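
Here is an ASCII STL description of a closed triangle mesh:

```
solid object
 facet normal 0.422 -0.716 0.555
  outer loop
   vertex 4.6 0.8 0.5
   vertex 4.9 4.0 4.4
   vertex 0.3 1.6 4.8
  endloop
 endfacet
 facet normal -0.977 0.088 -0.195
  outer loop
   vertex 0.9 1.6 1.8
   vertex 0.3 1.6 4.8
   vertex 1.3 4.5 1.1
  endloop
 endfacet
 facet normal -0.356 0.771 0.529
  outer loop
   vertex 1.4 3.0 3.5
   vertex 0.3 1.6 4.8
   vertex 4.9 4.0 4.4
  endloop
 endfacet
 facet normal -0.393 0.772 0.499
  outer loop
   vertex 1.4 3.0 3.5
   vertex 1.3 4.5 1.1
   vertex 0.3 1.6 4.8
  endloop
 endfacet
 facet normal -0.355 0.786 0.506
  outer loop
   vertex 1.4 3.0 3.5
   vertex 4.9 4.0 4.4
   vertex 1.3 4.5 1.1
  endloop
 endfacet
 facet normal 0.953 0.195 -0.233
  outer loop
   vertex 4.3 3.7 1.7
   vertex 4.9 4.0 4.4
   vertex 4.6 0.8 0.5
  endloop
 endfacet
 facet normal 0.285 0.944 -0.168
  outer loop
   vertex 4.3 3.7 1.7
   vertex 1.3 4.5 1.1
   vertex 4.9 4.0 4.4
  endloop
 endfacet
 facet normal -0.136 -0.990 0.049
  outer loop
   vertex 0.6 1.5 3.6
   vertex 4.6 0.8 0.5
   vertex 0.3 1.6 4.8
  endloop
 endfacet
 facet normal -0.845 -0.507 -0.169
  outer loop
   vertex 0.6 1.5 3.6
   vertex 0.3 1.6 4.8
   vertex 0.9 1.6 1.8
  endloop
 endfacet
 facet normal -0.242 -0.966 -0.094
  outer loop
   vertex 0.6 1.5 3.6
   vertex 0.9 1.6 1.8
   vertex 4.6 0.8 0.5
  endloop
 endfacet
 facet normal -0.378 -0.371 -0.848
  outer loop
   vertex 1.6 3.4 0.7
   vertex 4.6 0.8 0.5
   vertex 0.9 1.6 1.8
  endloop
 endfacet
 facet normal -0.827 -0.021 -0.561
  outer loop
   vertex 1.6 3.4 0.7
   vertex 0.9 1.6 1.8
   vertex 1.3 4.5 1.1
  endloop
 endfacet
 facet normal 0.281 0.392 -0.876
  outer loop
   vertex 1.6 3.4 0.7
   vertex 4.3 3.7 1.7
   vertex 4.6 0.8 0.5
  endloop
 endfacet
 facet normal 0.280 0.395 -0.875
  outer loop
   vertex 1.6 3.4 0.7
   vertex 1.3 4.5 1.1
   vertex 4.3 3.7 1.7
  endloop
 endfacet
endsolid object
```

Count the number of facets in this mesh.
14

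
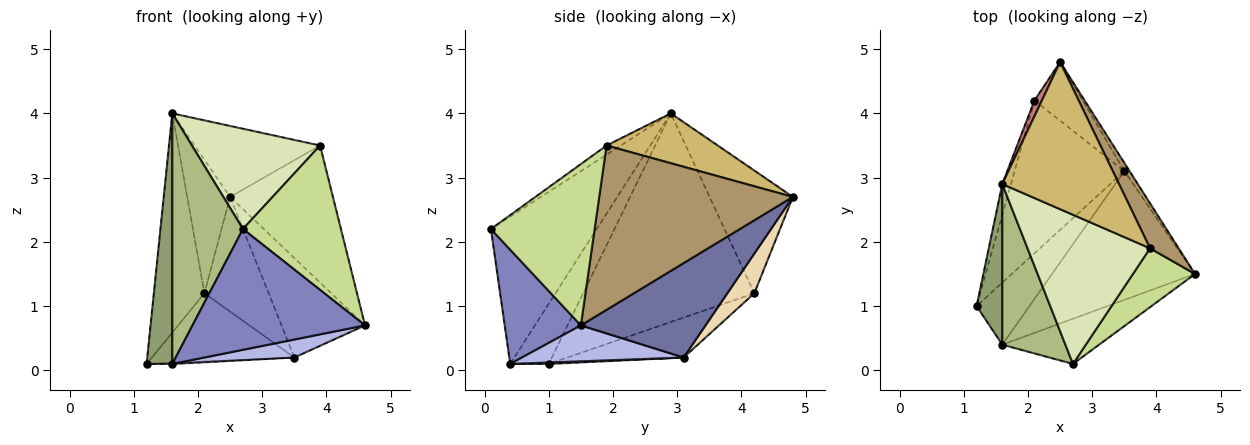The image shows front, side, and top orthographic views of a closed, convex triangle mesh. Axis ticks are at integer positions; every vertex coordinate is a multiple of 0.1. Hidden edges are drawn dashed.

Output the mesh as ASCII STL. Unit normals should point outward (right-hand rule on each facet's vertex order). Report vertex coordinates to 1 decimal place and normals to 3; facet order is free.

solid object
 facet normal 0.830 0.556 -0.046
  outer loop
   vertex 3.5 3.1 0.2
   vertex 2.5 4.8 2.7
   vertex 4.6 1.5 0.7
  endloop
 endfacet
 facet normal 0.382 -0.866 -0.324
  outer loop
   vertex 1.6 0.4 0.1
   vertex 4.6 1.5 0.7
   vertex 2.7 0.1 2.2
  endloop
 endfacet
 facet normal 0.027 0.018 -0.999
  outer loop
   vertex 1.6 0.4 0.1
   vertex 1.2 1.0 0.1
   vertex 3.5 3.1 0.2
  endloop
 endfacet
 facet normal 0.241 -0.134 -0.961
  outer loop
   vertex 1.6 0.4 0.1
   vertex 3.5 3.1 0.2
   vertex 4.6 1.5 0.7
  endloop
 endfacet
 facet normal -0.784 -0.523 0.335
  outer loop
   vertex 1.6 0.4 0.1
   vertex 1.6 2.9 4.0
   vertex 1.2 1.0 0.1
  endloop
 endfacet
 facet normal -0.783 -0.523 0.336
  outer loop
   vertex 1.6 0.4 0.1
   vertex 2.7 0.1 2.2
   vertex 1.6 2.9 4.0
  endloop
 endfacet
 facet normal 0.700 -0.661 0.269
  outer loop
   vertex 3.9 1.9 3.5
   vertex 2.7 0.1 2.2
   vertex 4.6 1.5 0.7
  endloop
 endfacet
 facet normal -0.062 -0.557 0.828
  outer loop
   vertex 3.9 1.9 3.5
   vertex 1.6 2.9 4.0
   vertex 2.7 0.1 2.2
  endloop
 endfacet
 facet normal 0.873 0.463 0.152
  outer loop
   vertex 3.9 1.9 3.5
   vertex 4.6 1.5 0.7
   vertex 2.5 4.8 2.7
  endloop
 endfacet
 facet normal 0.359 0.405 0.841
  outer loop
   vertex 3.9 1.9 3.5
   vertex 2.5 4.8 2.7
   vertex 1.6 2.9 4.0
  endloop
 endfacet
 facet normal -0.315 0.387 -0.867
  outer loop
   vertex 2.1 4.2 1.2
   vertex 3.5 3.1 0.2
   vertex 1.2 1.0 0.1
  endloop
 endfacet
 facet normal 0.350 0.834 -0.427
  outer loop
   vertex 2.1 4.2 1.2
   vertex 2.5 4.8 2.7
   vertex 3.5 3.1 0.2
  endloop
 endfacet
 facet normal -0.958 0.283 -0.040
  outer loop
   vertex 2.1 4.2 1.2
   vertex 1.2 1.0 0.1
   vertex 1.6 2.9 4.0
  endloop
 endfacet
 facet normal -0.888 0.457 0.054
  outer loop
   vertex 2.1 4.2 1.2
   vertex 1.6 2.9 4.0
   vertex 2.5 4.8 2.7
  endloop
 endfacet
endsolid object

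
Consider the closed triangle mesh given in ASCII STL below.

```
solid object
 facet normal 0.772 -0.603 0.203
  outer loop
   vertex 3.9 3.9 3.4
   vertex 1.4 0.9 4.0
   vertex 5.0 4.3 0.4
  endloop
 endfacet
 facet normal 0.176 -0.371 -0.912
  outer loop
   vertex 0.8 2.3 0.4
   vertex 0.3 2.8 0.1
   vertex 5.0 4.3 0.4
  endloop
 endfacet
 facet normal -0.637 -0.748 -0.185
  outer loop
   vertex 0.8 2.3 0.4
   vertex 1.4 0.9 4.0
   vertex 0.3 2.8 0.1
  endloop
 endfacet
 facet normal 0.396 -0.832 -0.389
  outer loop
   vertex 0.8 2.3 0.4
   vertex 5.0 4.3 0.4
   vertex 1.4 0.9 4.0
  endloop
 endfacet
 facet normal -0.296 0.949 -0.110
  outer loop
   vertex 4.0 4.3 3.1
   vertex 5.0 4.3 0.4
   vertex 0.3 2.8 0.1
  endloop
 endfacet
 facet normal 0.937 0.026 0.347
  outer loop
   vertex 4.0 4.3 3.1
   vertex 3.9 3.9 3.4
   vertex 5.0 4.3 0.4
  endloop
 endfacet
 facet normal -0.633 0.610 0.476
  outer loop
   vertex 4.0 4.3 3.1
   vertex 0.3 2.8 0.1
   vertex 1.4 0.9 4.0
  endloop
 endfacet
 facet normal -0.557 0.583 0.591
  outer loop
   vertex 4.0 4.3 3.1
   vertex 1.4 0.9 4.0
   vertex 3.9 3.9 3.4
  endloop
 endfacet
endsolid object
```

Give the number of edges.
12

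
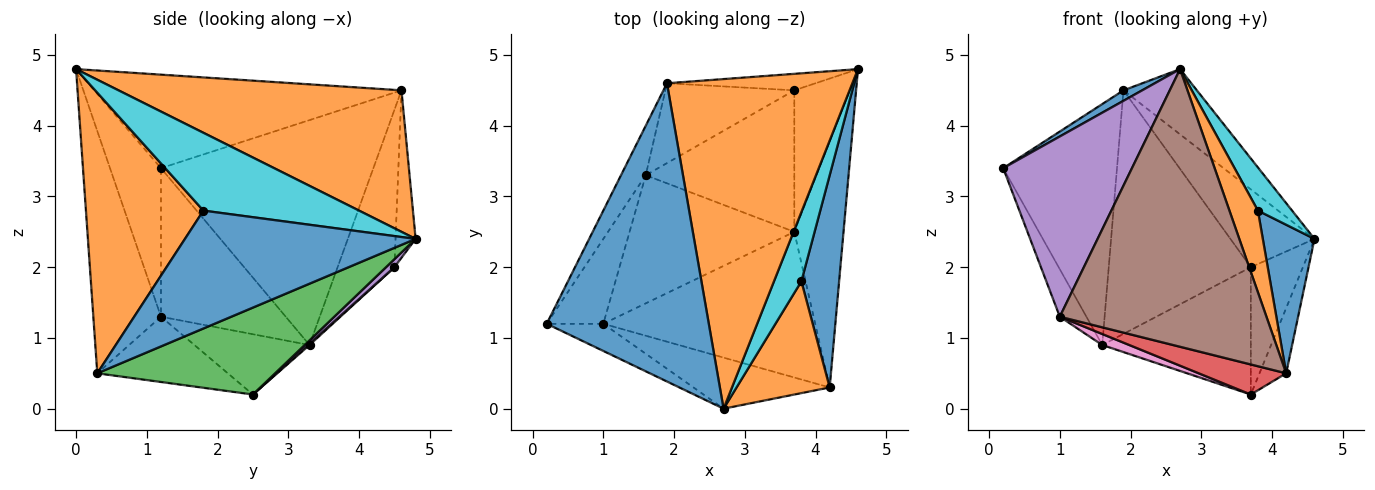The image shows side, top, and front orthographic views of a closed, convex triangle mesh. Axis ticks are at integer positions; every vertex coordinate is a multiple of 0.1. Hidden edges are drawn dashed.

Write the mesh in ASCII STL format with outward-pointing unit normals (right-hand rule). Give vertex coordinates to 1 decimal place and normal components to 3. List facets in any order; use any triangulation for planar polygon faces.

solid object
 facet normal -0.499 -0.030 0.866
  outer loop
   vertex 1.9 4.6 4.5
   vertex 0.2 1.2 3.4
   vertex 2.7 0.0 4.8
  endloop
 endfacet
 facet normal 0.599 0.155 0.785
  outer loop
   vertex 1.9 4.6 4.5
   vertex 2.7 0.0 4.8
   vertex 4.6 4.8 2.4
  endloop
 endfacet
 facet normal 0.863 0.130 -0.488
  outer loop
   vertex 4.2 0.3 0.5
   vertex 3.7 2.5 0.2
   vertex 4.6 4.8 2.4
  endloop
 endfacet
 facet normal -0.289 -0.194 -0.938
  outer loop
   vertex 1.0 1.2 1.3
   vertex 3.7 2.5 0.2
   vertex 4.2 0.3 0.5
  endloop
 endfacet
 facet normal -0.364 -0.921 -0.139
  outer loop
   vertex 1.0 1.2 1.3
   vertex 2.7 0.0 4.8
   vertex 0.2 1.2 3.4
  endloop
 endfacet
 facet normal -0.306 -0.936 -0.172
  outer loop
   vertex 1.0 1.2 1.3
   vertex 4.2 0.3 0.5
   vertex 2.7 0.0 4.8
  endloop
 endfacet
 facet normal -0.343 -0.080 -0.936
  outer loop
   vertex 1.6 3.3 0.9
   vertex 3.7 2.5 0.2
   vertex 1.0 1.2 1.3
  endloop
 endfacet
 facet normal -0.877 0.470 -0.097
  outer loop
   vertex 1.6 3.3 0.9
   vertex 0.2 1.2 3.4
   vertex 1.9 4.6 4.5
  endloop
 endfacet
 facet normal -0.916 0.195 -0.349
  outer loop
   vertex 1.6 3.3 0.9
   vertex 1.0 1.2 1.3
   vertex 0.2 1.2 3.4
  endloop
 endfacet
 facet normal 0.924 -0.203 0.325
  outer loop
   vertex 3.8 1.8 2.8
   vertex 4.6 4.8 2.4
   vertex 2.7 0.0 4.8
  endloop
 endfacet
 facet normal 0.931 -0.209 0.298
  outer loop
   vertex 3.8 1.8 2.8
   vertex 4.2 0.3 0.5
   vertex 4.6 4.8 2.4
  endloop
 endfacet
 facet normal 0.925 -0.224 0.307
  outer loop
   vertex 3.8 1.8 2.8
   vertex 2.7 0.0 4.8
   vertex 4.2 0.3 0.5
  endloop
 endfacet
 facet normal -0.228 0.953 -0.202
  outer loop
   vertex 3.7 4.5 2.0
   vertex 1.9 4.6 4.5
   vertex 4.6 4.8 2.4
  endloop
 endfacet
 facet normal -0.355 0.888 -0.291
  outer loop
   vertex 3.7 4.5 2.0
   vertex 1.6 3.3 0.9
   vertex 1.9 4.6 4.5
  endloop
 endfacet
 facet normal 0.107 0.665 -0.739
  outer loop
   vertex 3.7 4.5 2.0
   vertex 4.6 4.8 2.4
   vertex 3.7 2.5 0.2
  endloop
 endfacet
 facet normal 0.007 0.669 -0.743
  outer loop
   vertex 3.7 4.5 2.0
   vertex 3.7 2.5 0.2
   vertex 1.6 3.3 0.9
  endloop
 endfacet
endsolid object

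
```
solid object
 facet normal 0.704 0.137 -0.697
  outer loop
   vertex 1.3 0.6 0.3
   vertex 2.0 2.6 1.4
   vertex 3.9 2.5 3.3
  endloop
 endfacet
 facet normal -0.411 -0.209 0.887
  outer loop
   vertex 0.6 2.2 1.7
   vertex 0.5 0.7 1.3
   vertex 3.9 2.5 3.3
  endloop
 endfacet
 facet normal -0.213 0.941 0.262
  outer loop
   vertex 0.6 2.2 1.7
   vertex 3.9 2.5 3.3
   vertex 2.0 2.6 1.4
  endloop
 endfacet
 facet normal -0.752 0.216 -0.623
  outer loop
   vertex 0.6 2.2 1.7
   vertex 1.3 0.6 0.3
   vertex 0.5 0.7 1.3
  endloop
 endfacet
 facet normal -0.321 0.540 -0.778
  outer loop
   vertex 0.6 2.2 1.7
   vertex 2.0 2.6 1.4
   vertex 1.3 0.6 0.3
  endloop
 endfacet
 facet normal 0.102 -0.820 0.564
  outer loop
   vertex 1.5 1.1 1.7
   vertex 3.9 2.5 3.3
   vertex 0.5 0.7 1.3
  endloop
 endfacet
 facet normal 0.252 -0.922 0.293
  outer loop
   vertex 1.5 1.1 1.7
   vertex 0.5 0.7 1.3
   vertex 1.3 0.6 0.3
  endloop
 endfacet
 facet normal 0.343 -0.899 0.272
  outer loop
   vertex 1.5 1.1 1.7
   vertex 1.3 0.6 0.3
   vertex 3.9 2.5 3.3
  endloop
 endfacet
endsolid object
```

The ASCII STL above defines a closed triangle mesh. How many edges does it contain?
12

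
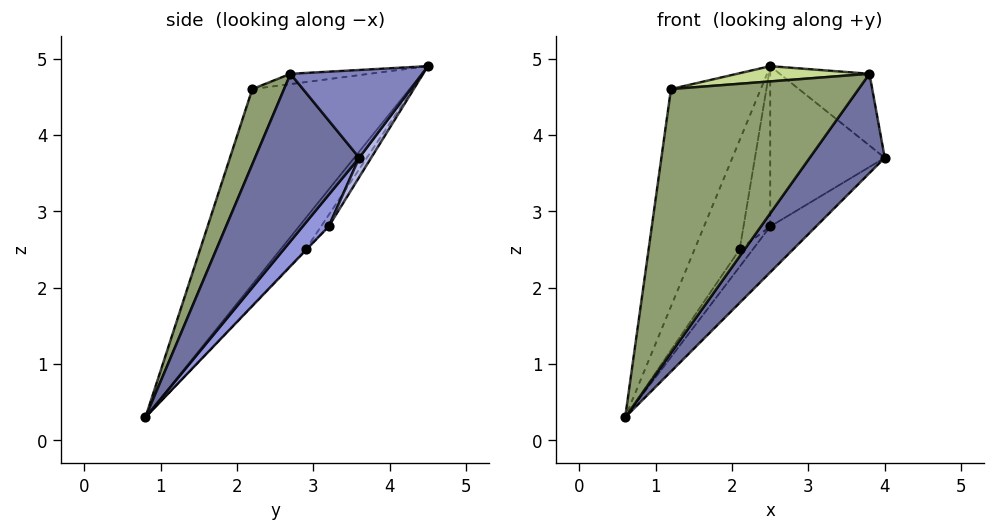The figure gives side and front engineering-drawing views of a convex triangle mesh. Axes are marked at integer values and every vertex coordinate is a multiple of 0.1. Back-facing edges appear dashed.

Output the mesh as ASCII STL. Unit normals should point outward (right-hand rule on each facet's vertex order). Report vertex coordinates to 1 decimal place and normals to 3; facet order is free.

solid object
 facet normal 0.771 -0.555 -0.314
  outer loop
   vertex 3.8 2.7 4.8
   vertex 0.6 0.8 0.3
   vertex 4.0 3.6 3.7
  endloop
 endfacet
 facet normal 0.705 0.480 0.521
  outer loop
   vertex 3.8 2.7 4.8
   vertex 4.0 3.6 3.7
   vertex 2.5 4.5 4.9
  endloop
 endfacet
 facet normal 0.315 0.554 -0.771
  outer loop
   vertex 2.5 3.2 2.8
   vertex 4.0 3.6 3.7
   vertex 0.6 0.8 0.3
  endloop
 endfacet
 facet normal 0.089 0.847 -0.524
  outer loop
   vertex 2.5 3.2 2.8
   vertex 2.5 4.5 4.9
   vertex 4.0 3.6 3.7
  endloop
 endfacet
 facet normal 0.160 -0.945 0.285
  outer loop
   vertex 1.2 2.2 4.6
   vertex 0.6 0.8 0.3
   vertex 3.8 2.7 4.8
  endloop
 endfacet
 facet normal -0.868 0.496 -0.040
  outer loop
   vertex 1.2 2.2 4.6
   vertex 2.5 4.5 4.9
   vertex 0.6 0.8 0.3
  endloop
 endfacet
 facet normal -0.058 -0.097 0.994
  outer loop
   vertex 1.2 2.2 4.6
   vertex 3.8 2.7 4.8
   vertex 2.5 4.5 4.9
  endloop
 endfacet
 facet normal -0.436 0.781 -0.448
  outer loop
   vertex 2.1 2.9 2.5
   vertex 0.6 0.8 0.3
   vertex 2.5 4.5 4.9
  endloop
 endfacet
 facet normal -0.052 0.740 -0.671
  outer loop
   vertex 2.1 2.9 2.5
   vertex 2.5 3.2 2.8
   vertex 0.6 0.8 0.3
  endloop
 endfacet
 facet normal -0.236 0.826 -0.511
  outer loop
   vertex 2.1 2.9 2.5
   vertex 2.5 4.5 4.9
   vertex 2.5 3.2 2.8
  endloop
 endfacet
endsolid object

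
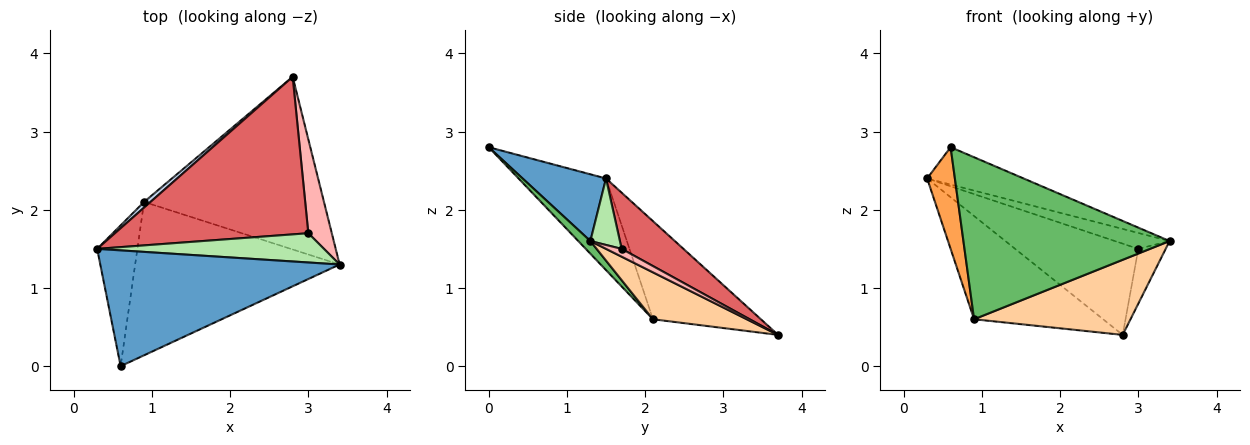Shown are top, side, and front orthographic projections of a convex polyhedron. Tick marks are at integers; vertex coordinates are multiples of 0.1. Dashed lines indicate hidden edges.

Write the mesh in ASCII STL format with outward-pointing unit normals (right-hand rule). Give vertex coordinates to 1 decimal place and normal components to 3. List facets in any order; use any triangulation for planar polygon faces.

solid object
 facet normal 0.257 0.297 0.920
  outer loop
   vertex 0.6 0.0 2.8
   vertex 3.4 1.3 1.6
   vertex 0.3 1.5 2.4
  endloop
 endfacet
 facet normal -0.641 0.766 0.042
  outer loop
   vertex 0.9 2.1 0.6
   vertex 0.3 1.5 2.4
   vertex 2.8 3.7 0.4
  endloop
 endfacet
 facet normal -0.879 -0.279 -0.386
  outer loop
   vertex 0.9 2.1 0.6
   vertex 0.6 0.0 2.8
   vertex 0.3 1.5 2.4
  endloop
 endfacet
 facet normal 0.233 -0.388 -0.892
  outer loop
   vertex 0.9 2.1 0.6
   vertex 2.8 3.7 0.4
   vertex 3.4 1.3 1.6
  endloop
 endfacet
 facet normal 0.043 -0.726 -0.687
  outer loop
   vertex 0.9 2.1 0.6
   vertex 3.4 1.3 1.6
   vertex 0.6 0.0 2.8
  endloop
 endfacet
 facet normal 0.249 0.462 0.851
  outer loop
   vertex 3.0 1.7 1.5
   vertex 0.3 1.5 2.4
   vertex 3.4 1.3 1.6
  endloop
 endfacet
 facet normal 0.244 0.486 0.839
  outer loop
   vertex 3.0 1.7 1.5
   vertex 2.8 3.7 0.4
   vertex 0.3 1.5 2.4
  endloop
 endfacet
 facet normal 0.277 0.484 0.830
  outer loop
   vertex 3.0 1.7 1.5
   vertex 3.4 1.3 1.6
   vertex 2.8 3.7 0.4
  endloop
 endfacet
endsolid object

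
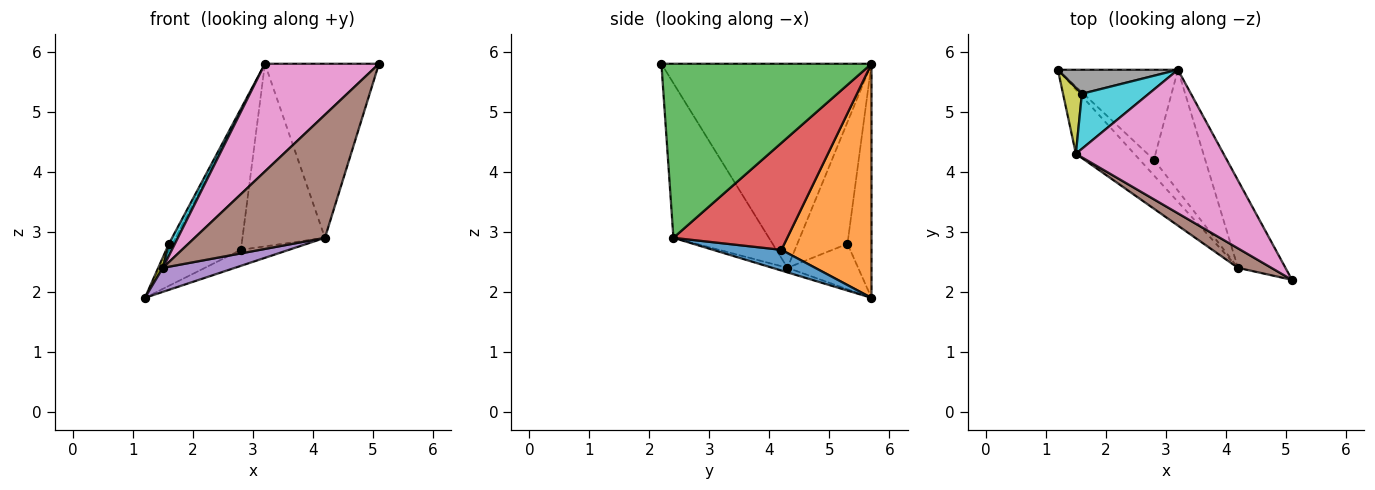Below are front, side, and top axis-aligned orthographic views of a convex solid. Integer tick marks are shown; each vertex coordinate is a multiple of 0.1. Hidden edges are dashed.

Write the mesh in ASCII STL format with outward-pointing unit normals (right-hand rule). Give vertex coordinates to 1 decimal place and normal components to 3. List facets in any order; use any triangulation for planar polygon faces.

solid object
 facet normal 0.714 0.501 -0.489
  outer loop
   vertex 2.8 4.2 2.7
   vertex 4.2 2.4 2.9
   vertex 1.2 5.7 1.9
  endloop
 endfacet
 facet normal 0.727 0.577 -0.373
  outer loop
   vertex 3.2 5.7 5.8
   vertex 2.8 4.2 2.7
   vertex 1.2 5.7 1.9
  endloop
 endfacet
 facet normal 0.855 0.464 -0.233
  outer loop
   vertex 3.2 5.7 5.8
   vertex 5.1 2.2 5.8
   vertex 4.2 2.4 2.9
  endloop
 endfacet
 facet normal 0.755 0.547 -0.362
  outer loop
   vertex 3.2 5.7 5.8
   vertex 4.2 2.4 2.9
   vertex 2.8 4.2 2.7
  endloop
 endfacet
 facet normal -0.073 -0.349 -0.934
  outer loop
   vertex 1.5 4.3 2.4
   vertex 1.2 5.7 1.9
   vertex 4.2 2.4 2.9
  endloop
 endfacet
 facet normal -0.586 -0.800 0.127
  outer loop
   vertex 1.5 4.3 2.4
   vertex 4.2 2.4 2.9
   vertex 5.1 2.2 5.8
  endloop
 endfacet
 facet normal -0.742 -0.403 0.537
  outer loop
   vertex 1.5 4.3 2.4
   vertex 5.1 2.2 5.8
   vertex 3.2 5.7 5.8
  endloop
 endfacet
 facet normal -0.882 0.136 0.452
  outer loop
   vertex 1.6 5.3 2.8
   vertex 3.2 5.7 5.8
   vertex 1.2 5.7 1.9
  endloop
 endfacet
 facet normal -0.922 -0.061 0.383
  outer loop
   vertex 1.6 5.3 2.8
   vertex 1.2 5.7 1.9
   vertex 1.5 4.3 2.4
  endloop
 endfacet
 facet normal -0.872 -0.104 0.479
  outer loop
   vertex 1.6 5.3 2.8
   vertex 1.5 4.3 2.4
   vertex 3.2 5.7 5.8
  endloop
 endfacet
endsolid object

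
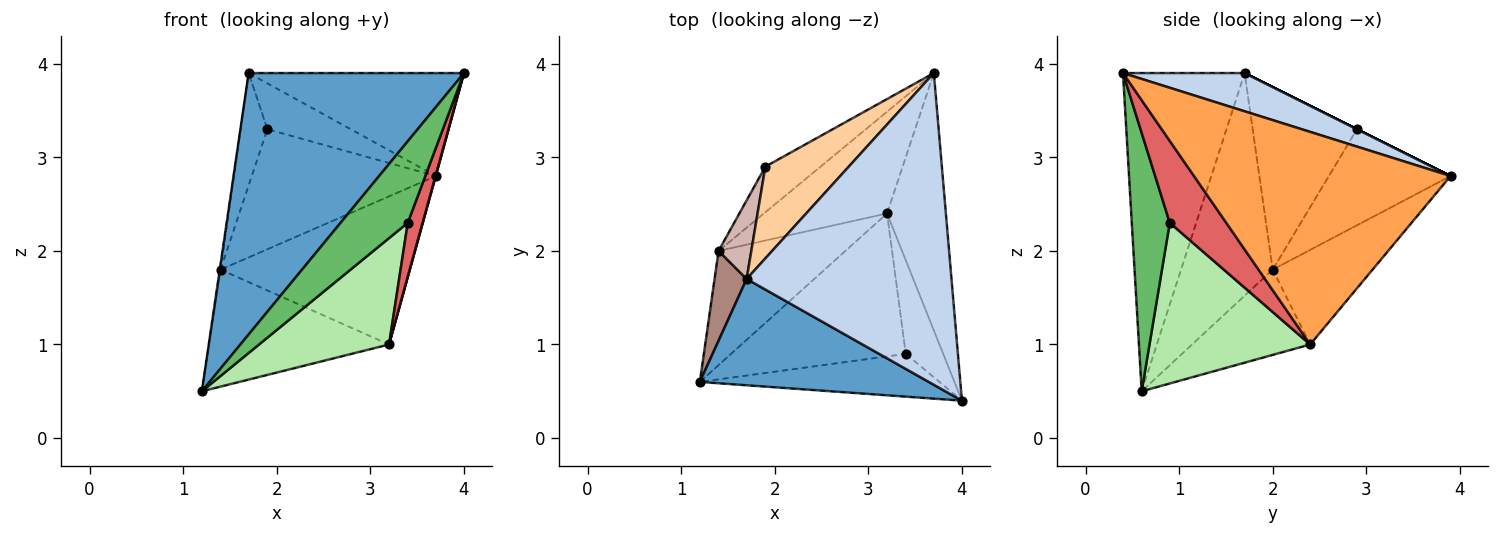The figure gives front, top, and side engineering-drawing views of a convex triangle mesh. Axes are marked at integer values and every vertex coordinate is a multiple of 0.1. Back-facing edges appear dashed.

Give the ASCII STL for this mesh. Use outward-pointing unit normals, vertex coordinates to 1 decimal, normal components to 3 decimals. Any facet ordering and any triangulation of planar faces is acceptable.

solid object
 facet normal -0.464 -0.821 0.334
  outer loop
   vertex 1.7 1.7 3.9
   vertex 1.2 0.6 0.5
   vertex 4.0 0.4 3.9
  endloop
 endfacet
 facet normal 0.175 0.309 0.935
  outer loop
   vertex 1.7 1.7 3.9
   vertex 4.0 0.4 3.9
   vertex 3.7 3.9 2.8
  endloop
 endfacet
 facet normal 0.964 -0.001 -0.267
  outer loop
   vertex 3.2 2.4 1.0
   vertex 3.7 3.9 2.8
   vertex 4.0 0.4 3.9
  endloop
 endfacet
 facet normal 0.000 0.447 0.894
  outer loop
   vertex 1.9 2.9 3.3
   vertex 1.7 1.7 3.9
   vertex 3.7 3.9 2.8
  endloop
 endfacet
 facet normal 0.448 -0.792 -0.415
  outer loop
   vertex 3.4 0.9 2.3
   vertex 4.0 0.4 3.9
   vertex 1.2 0.6 0.5
  endloop
 endfacet
 facet normal 0.594 -0.480 -0.646
  outer loop
   vertex 3.4 0.9 2.3
   vertex 1.2 0.6 0.5
   vertex 3.2 2.4 1.0
  endloop
 endfacet
 facet normal 0.885 -0.233 -0.404
  outer loop
   vertex 3.4 0.9 2.3
   vertex 3.2 2.4 1.0
   vertex 4.0 0.4 3.9
  endloop
 endfacet
 facet normal -0.399 0.756 -0.519
  outer loop
   vertex 1.4 2.0 1.8
   vertex 3.7 3.9 2.8
   vertex 3.2 2.4 1.0
  endloop
 endfacet
 facet normal -0.526 0.795 -0.302
  outer loop
   vertex 1.4 2.0 1.8
   vertex 1.9 2.9 3.3
   vertex 3.7 3.9 2.8
  endloop
 endfacet
 facet normal -0.425 0.648 -0.632
  outer loop
   vertex 1.4 2.0 1.8
   vertex 3.2 2.4 1.0
   vertex 1.2 0.6 0.5
  endloop
 endfacet
 facet normal -0.990 0.009 0.143
  outer loop
   vertex 1.4 2.0 1.8
   vertex 1.2 0.6 0.5
   vertex 1.7 1.7 3.9
  endloop
 endfacet
 facet normal -0.954 0.245 0.171
  outer loop
   vertex 1.4 2.0 1.8
   vertex 1.7 1.7 3.9
   vertex 1.9 2.9 3.3
  endloop
 endfacet
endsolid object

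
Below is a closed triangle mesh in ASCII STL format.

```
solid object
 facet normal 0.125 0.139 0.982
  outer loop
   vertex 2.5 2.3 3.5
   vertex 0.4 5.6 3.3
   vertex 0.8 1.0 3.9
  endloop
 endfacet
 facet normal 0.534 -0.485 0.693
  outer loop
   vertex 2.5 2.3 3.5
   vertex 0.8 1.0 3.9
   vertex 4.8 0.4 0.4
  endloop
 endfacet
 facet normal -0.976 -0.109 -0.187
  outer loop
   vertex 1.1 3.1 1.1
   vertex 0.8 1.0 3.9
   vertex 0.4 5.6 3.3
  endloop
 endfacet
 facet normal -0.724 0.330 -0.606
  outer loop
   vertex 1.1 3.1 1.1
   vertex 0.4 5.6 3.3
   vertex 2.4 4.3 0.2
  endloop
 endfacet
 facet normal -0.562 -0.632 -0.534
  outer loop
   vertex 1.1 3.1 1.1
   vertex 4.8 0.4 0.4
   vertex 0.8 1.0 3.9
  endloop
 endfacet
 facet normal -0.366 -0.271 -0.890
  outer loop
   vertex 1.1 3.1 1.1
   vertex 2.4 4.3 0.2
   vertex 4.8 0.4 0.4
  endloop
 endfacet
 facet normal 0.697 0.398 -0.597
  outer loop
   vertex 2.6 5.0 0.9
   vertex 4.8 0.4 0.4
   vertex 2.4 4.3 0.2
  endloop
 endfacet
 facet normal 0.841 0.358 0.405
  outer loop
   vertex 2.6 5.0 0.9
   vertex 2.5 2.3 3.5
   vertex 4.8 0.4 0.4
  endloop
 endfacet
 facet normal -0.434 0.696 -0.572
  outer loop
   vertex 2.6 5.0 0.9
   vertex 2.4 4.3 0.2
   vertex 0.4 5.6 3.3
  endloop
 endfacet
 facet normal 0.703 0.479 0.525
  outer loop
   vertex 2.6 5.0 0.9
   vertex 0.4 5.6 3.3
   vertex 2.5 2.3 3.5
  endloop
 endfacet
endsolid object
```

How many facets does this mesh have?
10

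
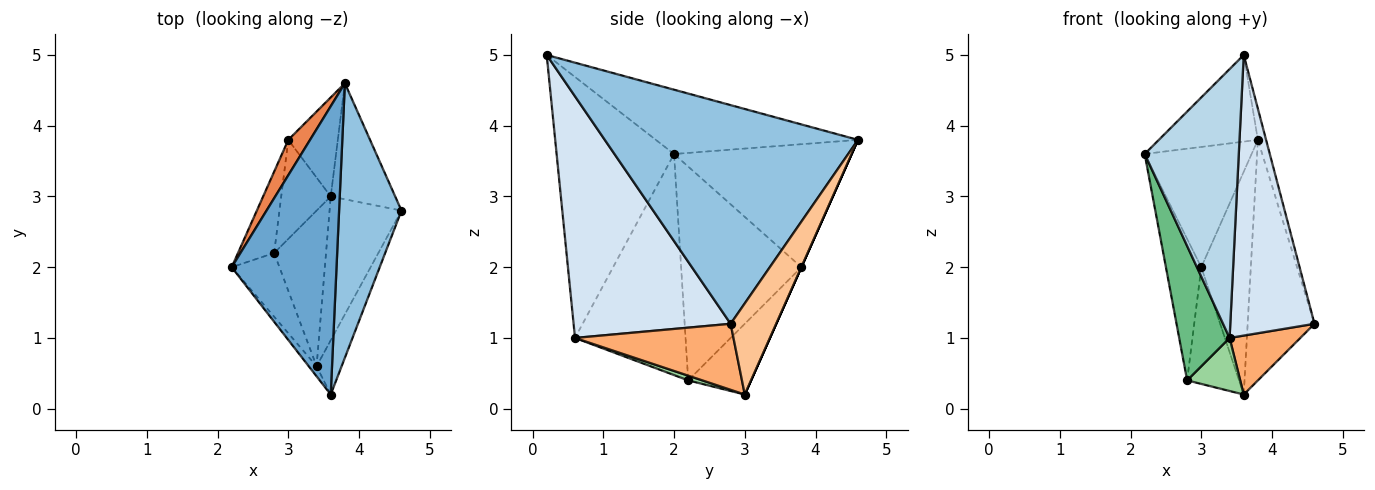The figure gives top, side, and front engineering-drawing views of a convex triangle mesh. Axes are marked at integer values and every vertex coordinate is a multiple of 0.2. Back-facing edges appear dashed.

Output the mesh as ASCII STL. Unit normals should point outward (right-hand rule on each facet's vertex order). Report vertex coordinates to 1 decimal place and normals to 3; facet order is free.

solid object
 facet normal -0.507 0.248 0.826
  outer loop
   vertex 3.8 4.6 3.8
   vertex 2.2 2.0 3.6
   vertex 3.6 0.2 5.0
  endloop
 endfacet
 facet normal 0.961 0.031 0.274
  outer loop
   vertex 3.8 4.6 3.8
   vertex 3.6 0.2 5.0
   vertex 4.6 2.8 1.2
  endloop
 endfacet
 facet normal -0.780 -0.625 -0.023
  outer loop
   vertex 3.4 0.6 1.0
   vertex 3.6 0.2 5.0
   vertex 2.2 2.0 3.6
  endloop
 endfacet
 facet normal 0.878 -0.470 -0.091
  outer loop
   vertex 3.4 0.6 1.0
   vertex 4.6 2.8 1.2
   vertex 3.6 0.2 5.0
  endloop
 endfacet
 facet normal -0.847 0.510 0.150
  outer loop
   vertex 3.0 3.8 2.0
   vertex 2.2 2.0 3.6
   vertex 3.8 4.6 3.8
  endloop
 endfacet
 facet normal 0.647 -0.289 -0.705
  outer loop
   vertex 3.6 3.0 0.2
   vertex 4.6 2.8 1.2
   vertex 3.4 0.6 1.0
  endloop
 endfacet
 facet normal 0.524 0.767 -0.370
  outer loop
   vertex 3.6 3.0 0.2
   vertex 3.8 4.6 3.8
   vertex 4.6 2.8 1.2
  endloop
 endfacet
 facet normal 0.000 0.914 -0.406
  outer loop
   vertex 3.6 3.0 0.2
   vertex 3.0 3.8 2.0
   vertex 3.8 4.6 3.8
  endloop
 endfacet
 facet normal -0.893 -0.407 -0.193
  outer loop
   vertex 2.8 2.2 0.4
   vertex 3.4 0.6 1.0
   vertex 2.2 2.0 3.6
  endloop
 endfacet
 facet normal 0.086 -0.321 -0.943
  outer loop
   vertex 2.8 2.2 0.4
   vertex 3.6 3.0 0.2
   vertex 3.4 0.6 1.0
  endloop
 endfacet
 facet normal -0.947 0.279 -0.160
  outer loop
   vertex 2.8 2.2 0.4
   vertex 2.2 2.0 3.6
   vertex 3.0 3.8 2.0
  endloop
 endfacet
 facet normal -0.679 0.560 -0.475
  outer loop
   vertex 2.8 2.2 0.4
   vertex 3.0 3.8 2.0
   vertex 3.6 3.0 0.2
  endloop
 endfacet
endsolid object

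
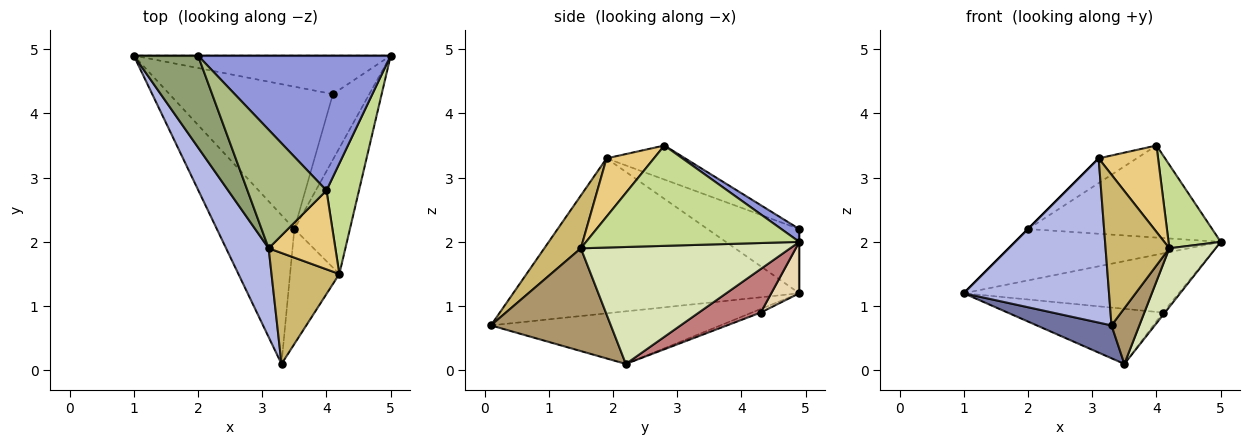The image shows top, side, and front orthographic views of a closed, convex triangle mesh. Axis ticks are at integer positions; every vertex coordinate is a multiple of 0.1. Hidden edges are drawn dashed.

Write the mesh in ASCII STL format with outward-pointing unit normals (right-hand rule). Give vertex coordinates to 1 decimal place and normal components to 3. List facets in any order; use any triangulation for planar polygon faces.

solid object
 facet normal -0.552 -0.180 -0.814
  outer loop
   vertex 3.5 2.2 0.1
   vertex 3.3 0.1 0.7
   vertex 1.0 4.9 1.2
  endloop
 endfacet
 facet normal 0.000 1.000 0.000
  outer loop
   vertex 2.0 4.9 2.2
   vertex 5.0 4.9 2.0
   vertex 1.0 4.9 1.2
  endloop
 endfacet
 facet normal 0.055 0.563 0.825
  outer loop
   vertex 2.0 4.9 2.2
   vertex 4.0 2.8 3.5
   vertex 5.0 4.9 2.0
  endloop
 endfacet
 facet normal -0.866 -0.440 0.238
  outer loop
   vertex 3.1 1.9 3.3
   vertex 1.0 4.9 1.2
   vertex 3.3 0.1 0.7
  endloop
 endfacet
 facet normal -0.707 0.000 0.707
  outer loop
   vertex 3.1 1.9 3.3
   vertex 2.0 4.9 2.2
   vertex 1.0 4.9 1.2
  endloop
 endfacet
 facet normal -0.389 0.188 0.902
  outer loop
   vertex 3.1 1.9 3.3
   vertex 4.0 2.8 3.5
   vertex 2.0 4.9 2.2
  endloop
 endfacet
 facet normal 0.927 -0.227 0.300
  outer loop
   vertex 4.2 1.5 1.9
   vertex 5.0 4.9 2.0
   vertex 4.0 2.8 3.5
  endloop
 endfacet
 facet normal 0.886 -0.196 -0.421
  outer loop
   vertex 4.2 1.5 1.9
   vertex 3.5 2.2 0.1
   vertex 5.0 4.9 2.0
  endloop
 endfacet
 facet normal 0.883 -0.205 -0.423
  outer loop
   vertex 4.2 1.5 1.9
   vertex 3.3 0.1 0.7
   vertex 3.5 2.2 0.1
  endloop
 endfacet
 facet normal 0.419 -0.731 0.538
  outer loop
   vertex 4.2 1.5 1.9
   vertex 3.1 1.9 3.3
   vertex 3.3 0.1 0.7
  endloop
 endfacet
 facet normal 0.508 -0.637 0.581
  outer loop
   vertex 4.2 1.5 1.9
   vertex 4.0 2.8 3.5
   vertex 3.1 1.9 3.3
  endloop
 endfacet
 facet normal 0.109 0.833 -0.543
  outer loop
   vertex 4.1 4.3 0.9
   vertex 1.0 4.9 1.2
   vertex 5.0 4.9 2.0
  endloop
 endfacet
 facet normal -0.020 0.361 -0.932
  outer loop
   vertex 4.1 4.3 0.9
   vertex 3.5 2.2 0.1
   vertex 1.0 4.9 1.2
  endloop
 endfacet
 facet normal 0.767 0.025 -0.641
  outer loop
   vertex 4.1 4.3 0.9
   vertex 5.0 4.9 2.0
   vertex 3.5 2.2 0.1
  endloop
 endfacet
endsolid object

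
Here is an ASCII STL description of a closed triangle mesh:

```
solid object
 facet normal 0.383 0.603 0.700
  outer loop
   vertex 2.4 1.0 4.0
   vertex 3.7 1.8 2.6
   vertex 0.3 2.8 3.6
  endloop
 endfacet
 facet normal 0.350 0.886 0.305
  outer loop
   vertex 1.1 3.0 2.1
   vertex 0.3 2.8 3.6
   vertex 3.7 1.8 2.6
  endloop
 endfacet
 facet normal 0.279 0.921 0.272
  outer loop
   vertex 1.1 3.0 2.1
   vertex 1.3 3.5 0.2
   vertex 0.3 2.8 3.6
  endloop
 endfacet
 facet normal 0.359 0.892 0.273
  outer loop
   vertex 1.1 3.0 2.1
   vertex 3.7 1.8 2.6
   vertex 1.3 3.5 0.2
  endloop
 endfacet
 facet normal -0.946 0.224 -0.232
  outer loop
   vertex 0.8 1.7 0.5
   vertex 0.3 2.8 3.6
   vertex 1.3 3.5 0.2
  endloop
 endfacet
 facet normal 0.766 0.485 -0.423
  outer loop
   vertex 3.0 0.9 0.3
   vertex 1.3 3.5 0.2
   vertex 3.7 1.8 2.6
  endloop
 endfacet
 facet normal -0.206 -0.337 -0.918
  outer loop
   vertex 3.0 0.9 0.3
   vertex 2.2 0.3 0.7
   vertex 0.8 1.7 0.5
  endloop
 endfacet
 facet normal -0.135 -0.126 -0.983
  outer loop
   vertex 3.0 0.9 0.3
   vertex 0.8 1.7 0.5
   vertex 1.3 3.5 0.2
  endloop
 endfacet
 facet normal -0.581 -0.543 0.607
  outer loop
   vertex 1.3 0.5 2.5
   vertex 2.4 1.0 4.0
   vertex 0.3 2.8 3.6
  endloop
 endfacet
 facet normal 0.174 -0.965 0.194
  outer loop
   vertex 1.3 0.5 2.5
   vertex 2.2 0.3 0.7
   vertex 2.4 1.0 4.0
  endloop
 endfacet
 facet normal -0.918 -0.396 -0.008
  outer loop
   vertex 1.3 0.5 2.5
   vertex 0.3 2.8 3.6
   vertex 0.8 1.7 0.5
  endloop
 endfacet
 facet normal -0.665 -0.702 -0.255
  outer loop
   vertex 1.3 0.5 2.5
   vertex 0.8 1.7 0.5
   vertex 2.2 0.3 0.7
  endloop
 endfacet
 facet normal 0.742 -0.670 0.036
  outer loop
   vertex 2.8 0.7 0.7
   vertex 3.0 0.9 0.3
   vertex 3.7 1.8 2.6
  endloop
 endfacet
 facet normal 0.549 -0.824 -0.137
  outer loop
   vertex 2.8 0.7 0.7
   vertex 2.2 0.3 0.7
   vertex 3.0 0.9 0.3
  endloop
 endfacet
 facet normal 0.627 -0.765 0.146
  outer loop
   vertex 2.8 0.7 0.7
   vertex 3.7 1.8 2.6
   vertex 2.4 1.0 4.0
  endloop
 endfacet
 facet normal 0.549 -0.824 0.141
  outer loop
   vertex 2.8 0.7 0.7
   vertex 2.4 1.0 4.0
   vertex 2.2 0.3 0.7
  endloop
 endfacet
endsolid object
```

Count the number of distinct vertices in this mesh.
10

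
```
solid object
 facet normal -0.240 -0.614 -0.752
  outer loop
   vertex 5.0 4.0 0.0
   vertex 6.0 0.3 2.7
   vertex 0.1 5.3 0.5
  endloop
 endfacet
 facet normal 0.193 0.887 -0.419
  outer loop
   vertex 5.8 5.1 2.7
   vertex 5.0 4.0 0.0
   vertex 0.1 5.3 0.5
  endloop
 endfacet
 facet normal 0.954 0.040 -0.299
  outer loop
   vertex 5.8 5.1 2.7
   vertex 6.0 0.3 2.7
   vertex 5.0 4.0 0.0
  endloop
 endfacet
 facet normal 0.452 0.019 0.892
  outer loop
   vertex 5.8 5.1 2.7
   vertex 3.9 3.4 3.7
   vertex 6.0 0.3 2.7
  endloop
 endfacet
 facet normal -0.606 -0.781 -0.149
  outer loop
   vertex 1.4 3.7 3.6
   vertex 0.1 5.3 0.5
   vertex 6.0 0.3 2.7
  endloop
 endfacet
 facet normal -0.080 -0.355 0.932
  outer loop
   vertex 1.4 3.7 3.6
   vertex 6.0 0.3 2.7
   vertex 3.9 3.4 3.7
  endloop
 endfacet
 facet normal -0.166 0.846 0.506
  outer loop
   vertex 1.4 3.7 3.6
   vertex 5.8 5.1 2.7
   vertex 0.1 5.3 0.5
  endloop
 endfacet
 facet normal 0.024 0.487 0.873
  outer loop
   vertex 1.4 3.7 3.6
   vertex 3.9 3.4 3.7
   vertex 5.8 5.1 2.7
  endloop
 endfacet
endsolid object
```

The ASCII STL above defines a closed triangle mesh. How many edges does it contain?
12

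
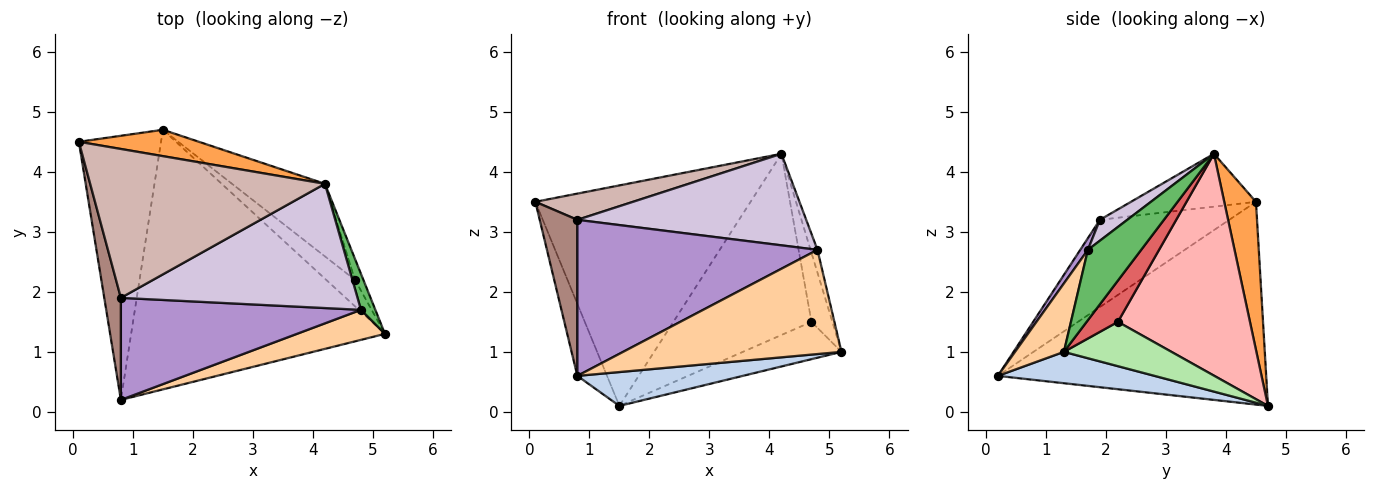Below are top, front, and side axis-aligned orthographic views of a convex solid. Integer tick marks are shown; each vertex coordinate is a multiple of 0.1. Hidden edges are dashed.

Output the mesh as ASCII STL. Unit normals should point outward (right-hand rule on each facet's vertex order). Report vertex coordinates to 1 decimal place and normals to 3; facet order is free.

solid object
 facet normal -0.922 0.102 -0.374
  outer loop
   vertex 1.5 4.7 0.1
   vertex 0.8 0.2 0.6
   vertex 0.1 4.5 3.5
  endloop
 endfacet
 facet normal 0.122 -0.128 -0.984
  outer loop
   vertex 1.5 4.7 0.1
   vertex 5.2 1.3 1.0
   vertex 0.8 0.2 0.6
  endloop
 endfacet
 facet normal 0.145 0.982 0.117
  outer loop
   vertex 4.2 3.8 4.3
   vertex 1.5 4.7 0.1
   vertex 0.1 4.5 3.5
  endloop
 endfacet
 facet normal 0.210 -0.939 0.271
  outer loop
   vertex 4.8 1.7 2.7
   vertex 0.8 0.2 0.6
   vertex 5.2 1.3 1.0
  endloop
 endfacet
 facet normal 0.972 0.126 0.199
  outer loop
   vertex 4.8 1.7 2.7
   vertex 5.2 1.3 1.0
   vertex 4.2 3.8 4.3
  endloop
 endfacet
 facet normal 0.665 0.609 -0.432
  outer loop
   vertex 4.7 2.2 1.5
   vertex 5.2 1.3 1.0
   vertex 1.5 4.7 0.1
  endloop
 endfacet
 facet normal 0.820 0.548 -0.167
  outer loop
   vertex 4.7 2.2 1.5
   vertex 4.2 3.8 4.3
   vertex 5.2 1.3 1.0
  endloop
 endfacet
 facet normal 0.664 0.694 -0.278
  outer loop
   vertex 4.7 2.2 1.5
   vertex 1.5 4.7 0.1
   vertex 4.2 3.8 4.3
  endloop
 endfacet
 facet normal 0.027 -0.837 0.547
  outer loop
   vertex 0.8 1.9 3.2
   vertex 0.8 0.2 0.6
   vertex 4.8 1.7 2.7
  endloop
 endfacet
 facet normal 0.071 -0.592 0.803
  outer loop
   vertex 0.8 1.9 3.2
   vertex 4.8 1.7 2.7
   vertex 4.2 3.8 4.3
  endloop
 endfacet
 facet normal -0.944 -0.275 0.180
  outer loop
   vertex 0.8 1.9 3.2
   vertex 0.1 4.5 3.5
   vertex 0.8 0.2 0.6
  endloop
 endfacet
 facet normal -0.217 -0.169 0.962
  outer loop
   vertex 0.8 1.9 3.2
   vertex 4.2 3.8 4.3
   vertex 0.1 4.5 3.5
  endloop
 endfacet
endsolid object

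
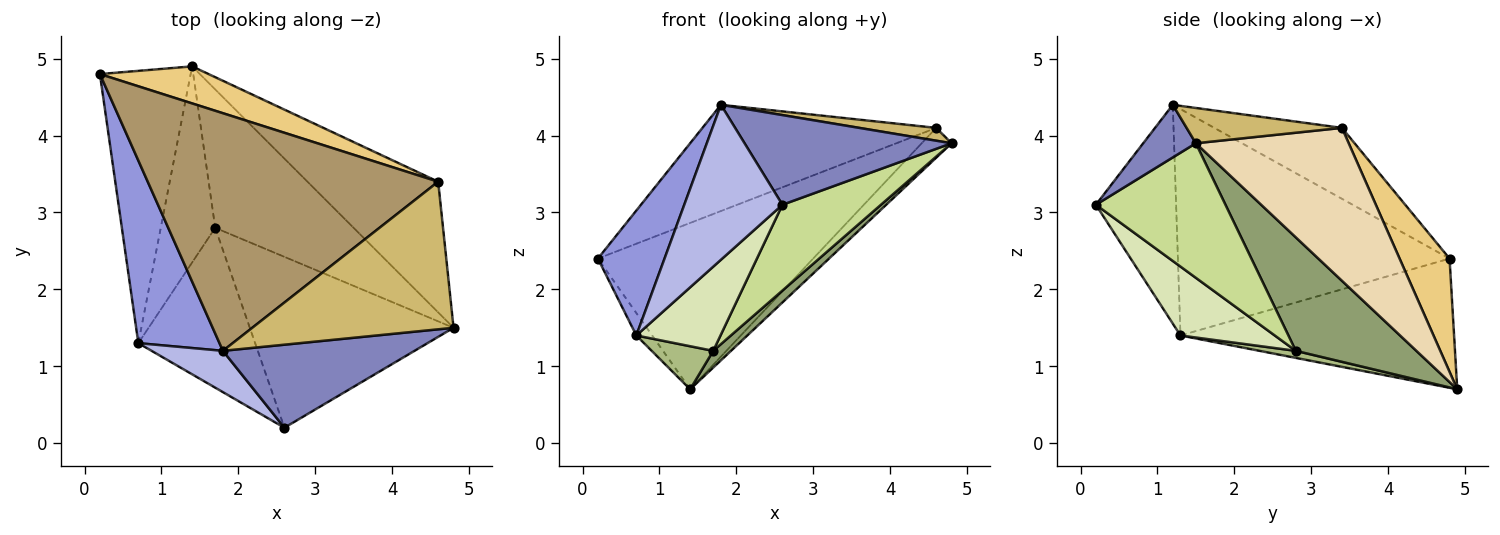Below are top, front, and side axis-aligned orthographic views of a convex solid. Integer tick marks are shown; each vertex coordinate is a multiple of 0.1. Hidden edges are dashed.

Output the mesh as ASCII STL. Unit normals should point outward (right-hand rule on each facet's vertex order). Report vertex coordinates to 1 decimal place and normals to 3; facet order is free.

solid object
 facet normal -0.817 0.047 -0.574
  outer loop
   vertex 0.7 1.3 1.4
   vertex 0.2 4.8 2.4
   vertex 1.4 4.9 0.7
  endloop
 endfacet
 facet normal 0.183 -0.721 0.668
  outer loop
   vertex 1.8 1.2 4.4
   vertex 2.6 0.2 3.1
   vertex 4.8 1.5 3.9
  endloop
 endfacet
 facet normal -0.917 -0.225 0.329
  outer loop
   vertex 1.8 1.2 4.4
   vertex 0.2 4.8 2.4
   vertex 0.7 1.3 1.4
  endloop
 endfacet
 facet normal -0.620 -0.758 0.202
  outer loop
   vertex 1.8 1.2 4.4
   vertex 0.7 1.3 1.4
   vertex 2.6 0.2 3.1
  endloop
 endfacet
 facet normal 0.631 -0.093 -0.770
  outer loop
   vertex 1.7 2.8 1.2
   vertex 1.4 4.9 0.7
   vertex 4.8 1.5 3.9
  endloop
 endfacet
 facet normal 0.125 -0.213 -0.969
  outer loop
   vertex 1.7 2.8 1.2
   vertex 0.7 1.3 1.4
   vertex 1.4 4.9 0.7
  endloop
 endfacet
 facet normal 0.508 -0.386 -0.770
  outer loop
   vertex 1.7 2.8 1.2
   vertex 4.8 1.5 3.9
   vertex 2.6 0.2 3.1
  endloop
 endfacet
 facet normal 0.463 -0.413 -0.784
  outer loop
   vertex 1.7 2.8 1.2
   vertex 2.6 0.2 3.1
   vertex 0.7 1.3 1.4
  endloop
 endfacet
 facet normal -0.218 0.398 0.891
  outer loop
   vertex 4.6 3.4 4.1
   vertex 0.2 4.8 2.4
   vertex 1.8 1.2 4.4
  endloop
 endfacet
 facet normal 0.172 -0.085 0.981
  outer loop
   vertex 4.6 3.4 4.1
   vertex 1.8 1.2 4.4
   vertex 4.8 1.5 3.9
  endloop
 endfacet
 facet normal 0.221 0.952 0.212
  outer loop
   vertex 4.6 3.4 4.1
   vertex 1.4 4.9 0.7
   vertex 0.2 4.8 2.4
  endloop
 endfacet
 facet normal 0.752 0.147 -0.643
  outer loop
   vertex 4.6 3.4 4.1
   vertex 4.8 1.5 3.9
   vertex 1.4 4.9 0.7
  endloop
 endfacet
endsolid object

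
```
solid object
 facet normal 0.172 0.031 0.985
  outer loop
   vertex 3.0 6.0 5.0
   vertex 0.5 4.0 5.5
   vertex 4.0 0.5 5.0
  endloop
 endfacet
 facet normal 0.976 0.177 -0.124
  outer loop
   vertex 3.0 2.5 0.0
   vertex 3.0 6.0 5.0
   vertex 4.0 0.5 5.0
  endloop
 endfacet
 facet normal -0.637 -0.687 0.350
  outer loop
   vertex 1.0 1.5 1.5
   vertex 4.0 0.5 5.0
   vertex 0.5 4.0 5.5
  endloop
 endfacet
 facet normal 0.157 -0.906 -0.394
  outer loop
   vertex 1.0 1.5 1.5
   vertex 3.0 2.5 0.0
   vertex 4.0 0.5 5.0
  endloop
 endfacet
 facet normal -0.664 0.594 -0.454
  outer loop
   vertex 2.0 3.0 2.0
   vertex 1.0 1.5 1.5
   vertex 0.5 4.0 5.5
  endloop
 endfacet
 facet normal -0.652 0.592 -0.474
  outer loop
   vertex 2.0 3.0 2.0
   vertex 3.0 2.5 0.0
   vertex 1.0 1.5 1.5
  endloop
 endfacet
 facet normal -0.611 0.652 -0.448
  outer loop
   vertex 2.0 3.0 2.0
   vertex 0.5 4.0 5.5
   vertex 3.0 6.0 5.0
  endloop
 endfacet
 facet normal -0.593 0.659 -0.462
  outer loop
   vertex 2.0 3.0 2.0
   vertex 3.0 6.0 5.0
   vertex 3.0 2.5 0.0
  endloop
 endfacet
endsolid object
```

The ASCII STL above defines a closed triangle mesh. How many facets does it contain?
8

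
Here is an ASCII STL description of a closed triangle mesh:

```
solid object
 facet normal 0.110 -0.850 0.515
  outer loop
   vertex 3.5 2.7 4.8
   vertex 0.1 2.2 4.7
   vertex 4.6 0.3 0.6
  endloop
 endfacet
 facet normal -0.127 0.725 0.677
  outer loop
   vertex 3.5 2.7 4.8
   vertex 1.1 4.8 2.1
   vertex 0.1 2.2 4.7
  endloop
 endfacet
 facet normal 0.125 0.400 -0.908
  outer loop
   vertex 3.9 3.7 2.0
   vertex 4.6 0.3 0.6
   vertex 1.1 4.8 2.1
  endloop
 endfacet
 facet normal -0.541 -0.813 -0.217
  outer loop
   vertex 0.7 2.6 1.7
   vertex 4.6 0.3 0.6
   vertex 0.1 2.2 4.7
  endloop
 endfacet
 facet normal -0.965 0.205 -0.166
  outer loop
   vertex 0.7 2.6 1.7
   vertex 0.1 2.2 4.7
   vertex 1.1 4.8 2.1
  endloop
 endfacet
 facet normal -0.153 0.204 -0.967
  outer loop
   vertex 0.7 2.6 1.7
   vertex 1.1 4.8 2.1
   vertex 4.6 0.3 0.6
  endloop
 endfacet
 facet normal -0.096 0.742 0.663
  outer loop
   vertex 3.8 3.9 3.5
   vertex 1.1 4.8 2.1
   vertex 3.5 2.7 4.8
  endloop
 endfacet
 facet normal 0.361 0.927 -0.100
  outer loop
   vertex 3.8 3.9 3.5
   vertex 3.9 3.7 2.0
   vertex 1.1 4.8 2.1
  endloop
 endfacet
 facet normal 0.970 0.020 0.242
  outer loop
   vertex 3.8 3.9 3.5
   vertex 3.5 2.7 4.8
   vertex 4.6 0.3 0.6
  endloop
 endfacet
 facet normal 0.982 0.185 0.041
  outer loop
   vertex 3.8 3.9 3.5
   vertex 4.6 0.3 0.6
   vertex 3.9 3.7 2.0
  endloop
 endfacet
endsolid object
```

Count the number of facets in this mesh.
10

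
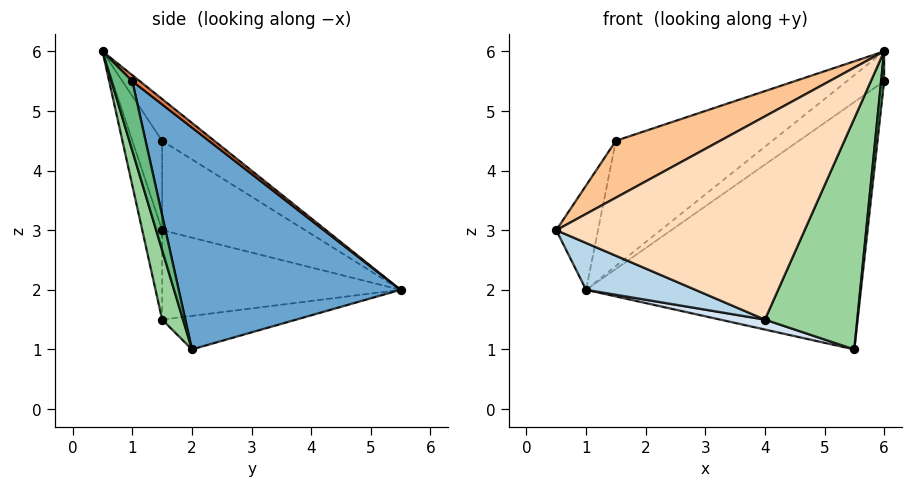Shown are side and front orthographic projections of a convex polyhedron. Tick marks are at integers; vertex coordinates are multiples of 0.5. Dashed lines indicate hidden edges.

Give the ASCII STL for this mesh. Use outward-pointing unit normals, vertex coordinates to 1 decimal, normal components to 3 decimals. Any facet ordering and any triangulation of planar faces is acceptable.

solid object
 facet normal 0.625 0.774 0.103
  outer loop
   vertex 5.5 2.0 1.0
   vertex 1.0 5.5 2.0
   vertex 6.0 1.0 5.5
  endloop
 endfacet
 facet normal -0.809 0.236 0.539
  outer loop
   vertex 1.5 1.5 4.5
   vertex 1.0 5.5 2.0
   vertex 0.5 1.5 3.0
  endloop
 endfacet
 facet normal -0.388 -0.178 -0.905
  outer loop
   vertex 4.0 1.5 1.5
   vertex 0.5 1.5 3.0
   vertex 1.0 5.5 2.0
  endloop
 endfacet
 facet normal -0.286 -0.095 -0.953
  outer loop
   vertex 4.0 1.5 1.5
   vertex 1.0 5.5 2.0
   vertex 5.5 2.0 1.0
  endloop
 endfacet
 facet normal 0.140 0.700 0.700
  outer loop
   vertex 6.0 0.5 6.0
   vertex 6.0 1.0 5.5
   vertex 1.0 5.5 2.0
  endloop
 endfacet
 facet normal -0.169 0.507 0.845
  outer loop
   vertex 6.0 0.5 6.0
   vertex 1.0 5.5 2.0
   vertex 1.5 1.5 4.5
  endloop
 endfacet
 facet normal -0.270 -0.946 0.180
  outer loop
   vertex 6.0 0.5 6.0
   vertex 1.5 1.5 4.5
   vertex 0.5 1.5 3.0
  endloop
 endfacet
 facet normal -0.078 -0.980 -0.183
  outer loop
   vertex 6.0 0.5 6.0
   vertex 0.5 1.5 3.0
   vertex 4.0 1.5 1.5
  endloop
 endfacet
 facet normal 0.980 -0.140 -0.140
  outer loop
   vertex 6.0 0.5 6.0
   vertex 5.5 2.0 1.0
   vertex 6.0 1.0 5.5
  endloop
 endfacet
 facet normal 0.210 -0.930 -0.300
  outer loop
   vertex 6.0 0.5 6.0
   vertex 4.0 1.5 1.5
   vertex 5.5 2.0 1.0
  endloop
 endfacet
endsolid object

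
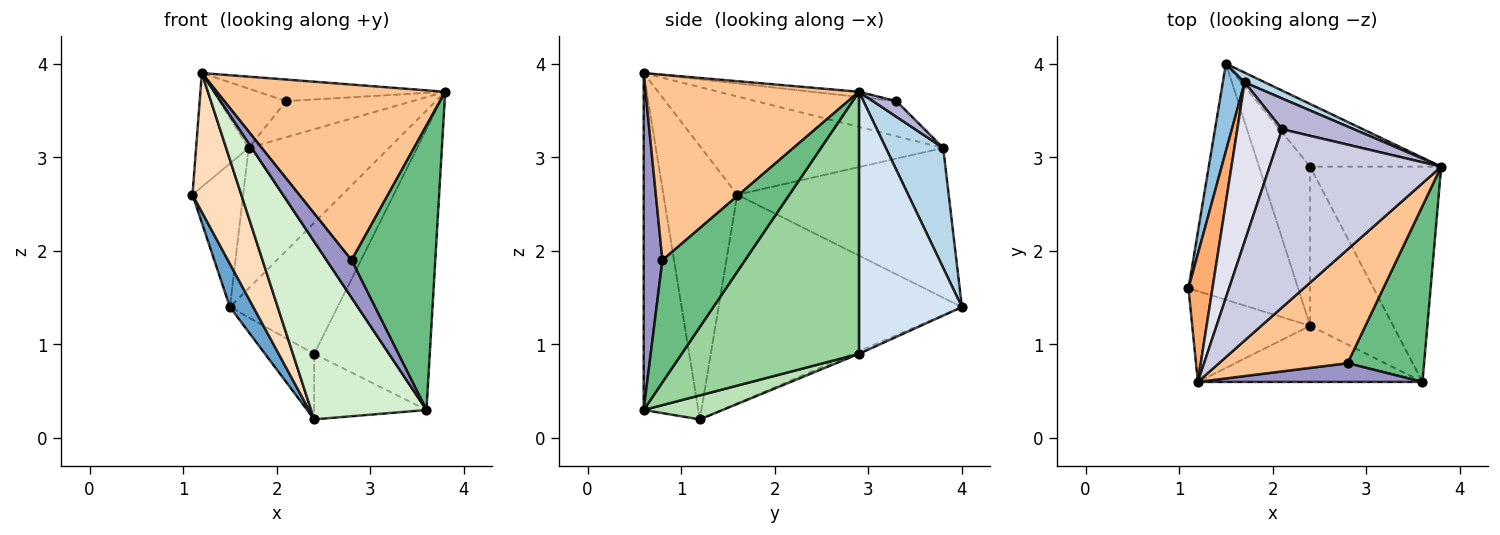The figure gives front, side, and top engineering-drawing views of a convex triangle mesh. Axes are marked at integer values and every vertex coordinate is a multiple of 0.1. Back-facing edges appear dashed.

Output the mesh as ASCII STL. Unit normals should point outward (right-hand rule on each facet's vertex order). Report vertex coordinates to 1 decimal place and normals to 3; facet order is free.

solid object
 facet normal -0.882 -0.085 -0.464
  outer loop
   vertex 2.4 1.2 0.2
   vertex 1.1 1.6 2.6
   vertex 1.5 4.0 1.4
  endloop
 endfacet
 facet normal -0.963 0.231 0.140
  outer loop
   vertex 1.7 3.8 3.1
   vertex 1.5 4.0 1.4
   vertex 1.1 1.6 2.6
  endloop
 endfacet
 facet normal 0.378 0.924 0.064
  outer loop
   vertex 1.7 3.8 3.1
   vertex 3.8 2.9 3.7
   vertex 1.5 4.0 1.4
  endloop
 endfacet
 facet normal 0.653 0.683 -0.327
  outer loop
   vertex 2.4 2.9 0.9
   vertex 1.5 4.0 1.4
   vertex 3.8 2.9 3.7
  endloop
 endfacet
 facet normal -0.048 0.380 -0.924
  outer loop
   vertex 2.4 2.9 0.9
   vertex 2.4 1.2 0.2
   vertex 1.5 4.0 1.4
  endloop
 endfacet
 facet normal -0.951 0.207 0.232
  outer loop
   vertex 1.2 0.6 3.9
   vertex 1.7 3.8 3.1
   vertex 1.1 1.6 2.6
  endloop
 endfacet
 facet normal 0.617 -0.660 0.428
  outer loop
   vertex 1.2 0.6 3.9
   vertex 2.8 0.8 1.9
   vertex 3.8 2.9 3.7
  endloop
 endfacet
 facet normal -0.785 -0.519 -0.339
  outer loop
   vertex 1.2 0.6 3.9
   vertex 1.1 1.6 2.6
   vertex 2.4 1.2 0.2
  endloop
 endfacet
 facet normal 0.643 -0.651 0.403
  outer loop
   vertex 3.6 0.6 0.3
   vertex 3.8 2.9 3.7
   vertex 2.8 0.8 1.9
  endloop
 endfacet
 facet normal 0.773 0.504 -0.386
  outer loop
   vertex 3.6 0.6 0.3
   vertex 2.4 2.9 0.9
   vertex 3.8 2.9 3.7
  endloop
 endfacet
 facet normal 0.258 0.368 -0.893
  outer loop
   vertex 3.6 0.6 0.3
   vertex 2.4 1.2 0.2
   vertex 2.4 2.9 0.9
  endloop
 endfacet
 facet normal -0.412 -0.869 -0.274
  outer loop
   vertex 3.6 0.6 0.3
   vertex 1.2 0.6 3.9
   vertex 2.4 1.2 0.2
  endloop
 endfacet
 facet normal 0.557 -0.743 0.371
  outer loop
   vertex 3.6 0.6 0.3
   vertex 2.8 0.8 1.9
   vertex 1.2 0.6 3.9
  endloop
 endfacet
 facet normal 0.140 0.754 0.642
  outer loop
   vertex 2.1 3.3 3.6
   vertex 3.8 2.9 3.7
   vertex 1.7 3.8 3.1
  endloop
 endfacet
 facet normal -0.030 0.120 0.992
  outer loop
   vertex 2.1 3.3 3.6
   vertex 1.2 0.6 3.9
   vertex 3.8 2.9 3.7
  endloop
 endfacet
 facet normal -0.592 0.281 0.755
  outer loop
   vertex 2.1 3.3 3.6
   vertex 1.7 3.8 3.1
   vertex 1.2 0.6 3.9
  endloop
 endfacet
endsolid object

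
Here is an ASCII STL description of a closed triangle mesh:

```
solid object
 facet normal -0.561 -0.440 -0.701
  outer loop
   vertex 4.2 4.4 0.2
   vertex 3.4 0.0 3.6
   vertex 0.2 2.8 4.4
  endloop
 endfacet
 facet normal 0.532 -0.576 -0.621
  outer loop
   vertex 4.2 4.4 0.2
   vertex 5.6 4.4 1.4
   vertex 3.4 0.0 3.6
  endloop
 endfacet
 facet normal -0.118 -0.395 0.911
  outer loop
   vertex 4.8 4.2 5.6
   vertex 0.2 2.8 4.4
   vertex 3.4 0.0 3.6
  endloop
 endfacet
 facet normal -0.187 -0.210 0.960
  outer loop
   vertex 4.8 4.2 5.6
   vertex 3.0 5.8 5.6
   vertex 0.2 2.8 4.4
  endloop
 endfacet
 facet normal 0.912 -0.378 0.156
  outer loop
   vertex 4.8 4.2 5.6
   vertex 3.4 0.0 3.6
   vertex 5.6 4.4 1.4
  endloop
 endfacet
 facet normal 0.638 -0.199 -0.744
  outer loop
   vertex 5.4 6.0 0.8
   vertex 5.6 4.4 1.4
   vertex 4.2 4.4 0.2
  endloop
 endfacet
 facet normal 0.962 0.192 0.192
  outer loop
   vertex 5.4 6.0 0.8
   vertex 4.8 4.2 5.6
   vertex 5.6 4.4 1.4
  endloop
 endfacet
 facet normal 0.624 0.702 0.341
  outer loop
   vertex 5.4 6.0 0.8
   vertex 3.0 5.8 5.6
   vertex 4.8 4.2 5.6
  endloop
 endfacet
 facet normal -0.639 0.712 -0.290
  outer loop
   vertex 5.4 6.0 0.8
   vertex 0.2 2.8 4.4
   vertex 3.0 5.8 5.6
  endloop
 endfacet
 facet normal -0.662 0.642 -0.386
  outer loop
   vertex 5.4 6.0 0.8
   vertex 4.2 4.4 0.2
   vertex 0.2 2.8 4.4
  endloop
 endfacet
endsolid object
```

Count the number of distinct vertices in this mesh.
7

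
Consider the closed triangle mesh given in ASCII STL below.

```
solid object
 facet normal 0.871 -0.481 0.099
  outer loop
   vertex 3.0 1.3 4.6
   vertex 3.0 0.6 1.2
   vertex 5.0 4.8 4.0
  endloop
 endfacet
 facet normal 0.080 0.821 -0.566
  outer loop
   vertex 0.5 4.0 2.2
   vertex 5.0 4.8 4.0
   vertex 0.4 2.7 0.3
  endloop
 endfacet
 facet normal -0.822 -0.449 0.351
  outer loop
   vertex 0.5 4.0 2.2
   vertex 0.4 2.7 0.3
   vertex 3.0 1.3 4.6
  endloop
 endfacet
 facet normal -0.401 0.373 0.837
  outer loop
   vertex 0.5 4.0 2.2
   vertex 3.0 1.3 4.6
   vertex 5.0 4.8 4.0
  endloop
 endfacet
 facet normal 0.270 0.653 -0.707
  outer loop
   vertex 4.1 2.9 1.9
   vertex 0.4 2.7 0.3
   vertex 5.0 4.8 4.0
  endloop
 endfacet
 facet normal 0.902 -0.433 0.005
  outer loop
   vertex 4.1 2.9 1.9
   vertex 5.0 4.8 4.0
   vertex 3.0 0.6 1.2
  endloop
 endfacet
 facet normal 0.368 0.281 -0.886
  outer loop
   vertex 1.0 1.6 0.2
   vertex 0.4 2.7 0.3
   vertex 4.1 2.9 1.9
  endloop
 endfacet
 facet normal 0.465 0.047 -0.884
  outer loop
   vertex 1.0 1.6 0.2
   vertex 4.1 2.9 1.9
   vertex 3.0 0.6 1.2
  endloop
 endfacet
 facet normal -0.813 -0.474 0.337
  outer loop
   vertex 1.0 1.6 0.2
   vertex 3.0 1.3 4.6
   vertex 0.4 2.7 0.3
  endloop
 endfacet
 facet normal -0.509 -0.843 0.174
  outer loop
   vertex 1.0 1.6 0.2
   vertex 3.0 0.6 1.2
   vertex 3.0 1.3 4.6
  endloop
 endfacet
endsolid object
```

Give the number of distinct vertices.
7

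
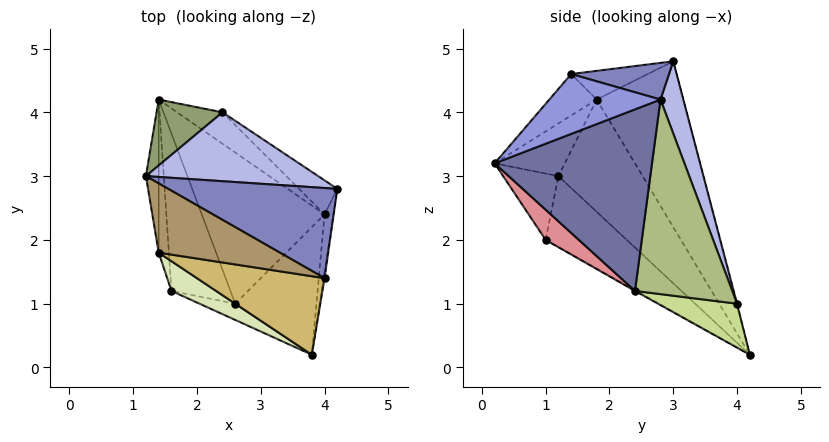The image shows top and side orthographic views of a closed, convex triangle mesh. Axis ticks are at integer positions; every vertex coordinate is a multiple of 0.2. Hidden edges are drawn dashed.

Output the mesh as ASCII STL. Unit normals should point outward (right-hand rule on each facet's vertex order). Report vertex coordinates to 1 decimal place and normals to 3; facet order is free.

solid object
 facet normal 0.990 -0.134 -0.048
  outer loop
   vertex 4.0 2.4 1.2
   vertex 4.2 2.8 4.2
   vertex 3.8 0.2 3.2
  endloop
 endfacet
 facet normal 0.206 0.242 0.948
  outer loop
   vertex 4.0 1.4 4.6
   vertex 4.2 2.8 4.2
   vertex 1.2 3.0 4.8
  endloop
 endfacet
 facet normal 0.989 -0.146 -0.016
  outer loop
   vertex 4.0 1.4 4.6
   vertex 3.8 0.2 3.2
   vertex 4.2 2.8 4.2
  endloop
 endfacet
 facet normal 0.121 0.950 0.288
  outer loop
   vertex 2.4 4.0 1.0
   vertex 1.2 3.0 4.8
   vertex 4.2 2.8 4.2
  endloop
 endfacet
 facet normal -0.008 0.968 0.252
  outer loop
   vertex 2.4 4.0 1.0
   vertex 1.4 4.2 0.2
   vertex 1.2 3.0 4.8
  endloop
 endfacet
 facet normal 0.709 0.691 -0.139
  outer loop
   vertex 2.4 4.0 1.0
   vertex 4.2 2.8 4.2
   vertex 4.0 2.4 1.2
  endloop
 endfacet
 facet normal 0.595 0.518 -0.614
  outer loop
   vertex 2.4 4.0 1.0
   vertex 4.0 2.4 1.2
   vertex 1.4 4.2 0.2
  endloop
 endfacet
 facet normal -0.414 -0.840 0.351
  outer loop
   vertex 1.4 1.8 4.2
   vertex 1.6 1.2 3.0
   vertex 3.8 0.2 3.2
  endloop
 endfacet
 facet normal -0.204 -0.465 0.862
  outer loop
   vertex 1.4 1.8 4.2
   vertex 4.0 1.4 4.6
   vertex 1.2 3.0 4.8
  endloop
 endfacet
 facet normal -0.212 -0.727 0.653
  outer loop
   vertex 1.4 1.8 4.2
   vertex 3.8 0.2 3.2
   vertex 4.0 1.4 4.6
  endloop
 endfacet
 facet normal -0.989 -0.127 -0.076
  outer loop
   vertex 1.4 1.8 4.2
   vertex 1.2 3.0 4.8
   vertex 1.4 4.2 0.2
  endloop
 endfacet
 facet normal -0.985 -0.149 -0.090
  outer loop
   vertex 1.4 1.8 4.2
   vertex 1.4 4.2 0.2
   vertex 1.6 1.2 3.0
  endloop
 endfacet
 facet normal -0.389 -0.897 -0.209
  outer loop
   vertex 2.6 1.0 2.0
   vertex 3.8 0.2 3.2
   vertex 1.6 1.2 3.0
  endloop
 endfacet
 facet normal -0.645 -0.544 -0.537
  outer loop
   vertex 2.6 1.0 2.0
   vertex 1.6 1.2 3.0
   vertex 1.4 4.2 0.2
  endloop
 endfacet
 facet normal 0.261 -0.662 -0.702
  outer loop
   vertex 2.6 1.0 2.0
   vertex 4.0 2.4 1.2
   vertex 3.8 0.2 3.2
  endloop
 endfacet
 facet normal -0.006 -0.492 -0.871
  outer loop
   vertex 2.6 1.0 2.0
   vertex 1.4 4.2 0.2
   vertex 4.0 2.4 1.2
  endloop
 endfacet
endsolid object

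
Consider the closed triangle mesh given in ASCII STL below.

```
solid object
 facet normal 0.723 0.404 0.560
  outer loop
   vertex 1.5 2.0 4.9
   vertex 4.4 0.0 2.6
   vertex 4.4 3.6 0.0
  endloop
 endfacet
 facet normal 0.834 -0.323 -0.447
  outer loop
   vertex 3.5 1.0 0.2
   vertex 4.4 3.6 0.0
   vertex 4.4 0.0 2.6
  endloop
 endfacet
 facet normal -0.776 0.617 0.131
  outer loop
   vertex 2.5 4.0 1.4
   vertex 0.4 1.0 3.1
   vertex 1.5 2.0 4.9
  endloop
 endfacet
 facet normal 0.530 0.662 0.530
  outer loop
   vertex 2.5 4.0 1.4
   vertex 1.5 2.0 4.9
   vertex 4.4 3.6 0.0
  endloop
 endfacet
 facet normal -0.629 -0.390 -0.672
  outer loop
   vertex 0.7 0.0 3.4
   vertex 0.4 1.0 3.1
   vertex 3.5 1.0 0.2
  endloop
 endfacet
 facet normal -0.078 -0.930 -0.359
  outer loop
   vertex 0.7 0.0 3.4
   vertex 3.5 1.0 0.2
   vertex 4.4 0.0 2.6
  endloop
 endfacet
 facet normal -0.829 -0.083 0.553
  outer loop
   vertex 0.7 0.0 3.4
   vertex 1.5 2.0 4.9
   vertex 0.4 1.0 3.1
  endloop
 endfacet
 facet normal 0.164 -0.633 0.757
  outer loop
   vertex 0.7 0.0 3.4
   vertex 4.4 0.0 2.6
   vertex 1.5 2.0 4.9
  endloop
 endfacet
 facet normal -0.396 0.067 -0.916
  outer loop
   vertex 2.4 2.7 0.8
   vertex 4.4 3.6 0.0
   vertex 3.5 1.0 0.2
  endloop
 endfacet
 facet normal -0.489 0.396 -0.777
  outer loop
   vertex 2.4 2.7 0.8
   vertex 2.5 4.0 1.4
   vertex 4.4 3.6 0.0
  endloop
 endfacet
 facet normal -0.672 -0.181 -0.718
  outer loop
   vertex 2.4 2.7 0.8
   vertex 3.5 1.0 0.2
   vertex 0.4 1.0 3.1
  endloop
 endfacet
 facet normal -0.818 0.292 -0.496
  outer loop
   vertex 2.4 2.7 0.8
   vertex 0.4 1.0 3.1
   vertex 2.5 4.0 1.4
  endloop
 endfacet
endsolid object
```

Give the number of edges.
18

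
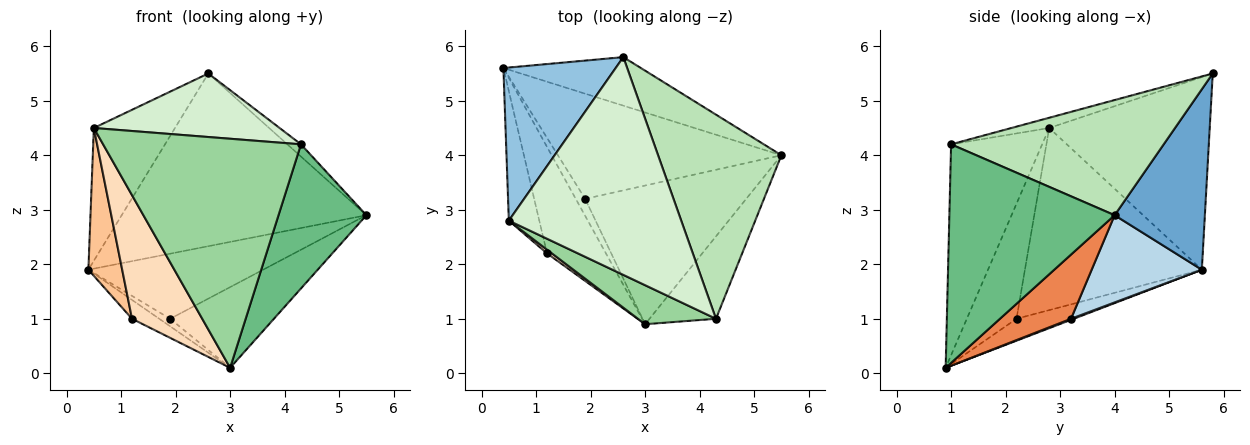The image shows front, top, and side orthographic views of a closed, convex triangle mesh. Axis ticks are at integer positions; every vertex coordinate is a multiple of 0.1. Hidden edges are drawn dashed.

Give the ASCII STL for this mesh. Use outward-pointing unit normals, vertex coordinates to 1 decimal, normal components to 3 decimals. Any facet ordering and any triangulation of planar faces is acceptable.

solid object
 facet normal 0.335 0.907 -0.255
  outer loop
   vertex 2.6 5.8 5.5
   vertex 5.5 4.0 2.9
   vertex 0.4 5.6 1.9
  endloop
 endfacet
 facet normal -0.792 0.400 0.462
  outer loop
   vertex 0.5 2.8 4.5
   vertex 2.6 5.8 5.5
   vertex 0.4 5.6 1.9
  endloop
 endfacet
 facet normal 0.315 0.499 -0.807
  outer loop
   vertex 1.9 3.2 1.0
   vertex 0.4 5.6 1.9
   vertex 5.5 4.0 2.9
  endloop
 endfacet
 facet normal 0.101 0.404 -0.909
  outer loop
   vertex 1.9 3.2 1.0
   vertex 3.0 0.9 0.1
   vertex 0.4 5.6 1.9
  endloop
 endfacet
 facet normal 0.326 0.476 -0.817
  outer loop
   vertex 1.9 3.2 1.0
   vertex 5.5 4.0 2.9
   vertex 3.0 0.9 0.1
  endloop
 endfacet
 facet normal -0.344 0.164 -0.925
  outer loop
   vertex 1.2 2.2 1.0
   vertex 0.4 5.6 1.9
   vertex 3.0 0.9 0.1
  endloop
 endfacet
 facet normal -0.969 -0.185 -0.162
  outer loop
   vertex 1.2 2.2 1.0
   vertex 0.5 2.8 4.5
   vertex 0.4 5.6 1.9
  endloop
 endfacet
 facet normal -0.577 -0.816 0.024
  outer loop
   vertex 1.2 2.2 1.0
   vertex 3.0 0.9 0.1
   vertex 0.5 2.8 4.5
  endloop
 endfacet
 facet normal 0.853 -0.453 -0.259
  outer loop
   vertex 4.3 1.0 4.2
   vertex 3.0 0.9 0.1
   vertex 5.5 4.0 2.9
  endloop
 endfacet
 facet normal -0.413 -0.898 0.153
  outer loop
   vertex 4.3 1.0 4.2
   vertex 0.5 2.8 4.5
   vertex 3.0 0.9 0.1
  endloop
 endfacet
 facet normal 0.682 0.044 0.730
  outer loop
   vertex 4.3 1.0 4.2
   vertex 5.5 4.0 2.9
   vertex 2.6 5.8 5.5
  endloop
 endfacet
 facet normal -0.057 -0.280 0.958
  outer loop
   vertex 4.3 1.0 4.2
   vertex 2.6 5.8 5.5
   vertex 0.5 2.8 4.5
  endloop
 endfacet
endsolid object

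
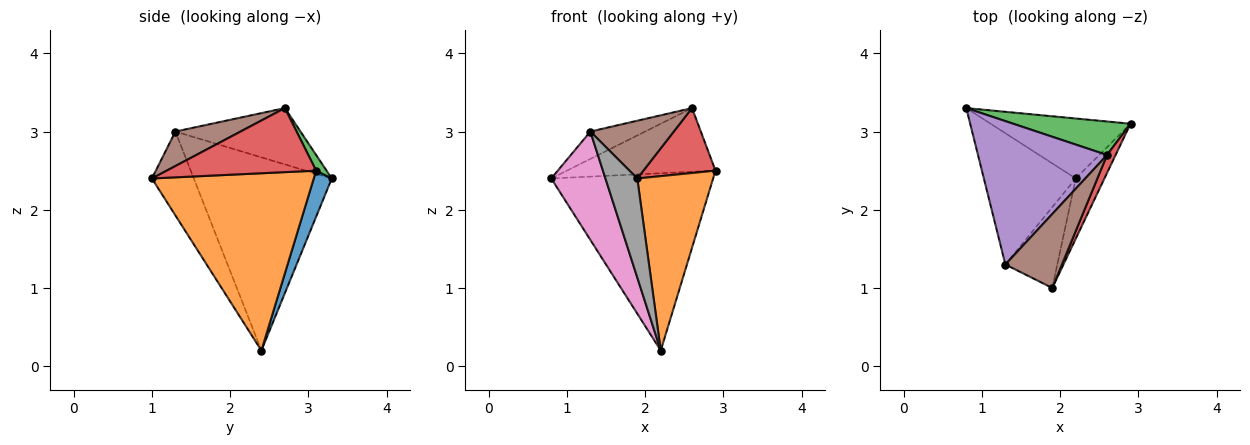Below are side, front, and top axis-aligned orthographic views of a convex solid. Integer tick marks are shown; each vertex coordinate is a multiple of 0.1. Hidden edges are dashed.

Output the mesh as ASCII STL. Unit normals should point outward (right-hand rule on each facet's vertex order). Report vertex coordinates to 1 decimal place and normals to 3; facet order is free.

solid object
 facet normal 0.105 0.942 -0.319
  outer loop
   vertex 2.2 2.4 0.2
   vertex 0.8 3.3 2.4
   vertex 2.9 3.1 2.5
  endloop
 endfacet
 facet normal 0.896 -0.420 -0.145
  outer loop
   vertex 2.2 2.4 0.2
   vertex 2.9 3.1 2.5
   vertex 1.9 1.0 2.4
  endloop
 endfacet
 facet normal 0.062 0.883 0.465
  outer loop
   vertex 2.6 2.7 3.3
   vertex 2.9 3.1 2.5
   vertex 0.8 3.3 2.4
  endloop
 endfacet
 facet normal 0.894 -0.431 0.120
  outer loop
   vertex 2.6 2.7 3.3
   vertex 1.9 1.0 2.4
   vertex 2.9 3.1 2.5
  endloop
 endfacet
 facet normal -0.394 0.172 0.903
  outer loop
   vertex 1.3 1.3 3.0
   vertex 2.6 2.7 3.3
   vertex 0.8 3.3 2.4
  endloop
 endfacet
 facet normal 0.433 -0.555 0.710
  outer loop
   vertex 1.3 1.3 3.0
   vertex 1.9 1.0 2.4
   vertex 2.6 2.7 3.3
  endloop
 endfacet
 facet normal -0.851 -0.334 -0.405
  outer loop
   vertex 1.3 1.3 3.0
   vertex 0.8 3.3 2.4
   vertex 2.2 2.4 0.2
  endloop
 endfacet
 facet normal -0.714 -0.543 -0.443
  outer loop
   vertex 1.3 1.3 3.0
   vertex 2.2 2.4 0.2
   vertex 1.9 1.0 2.4
  endloop
 endfacet
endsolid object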